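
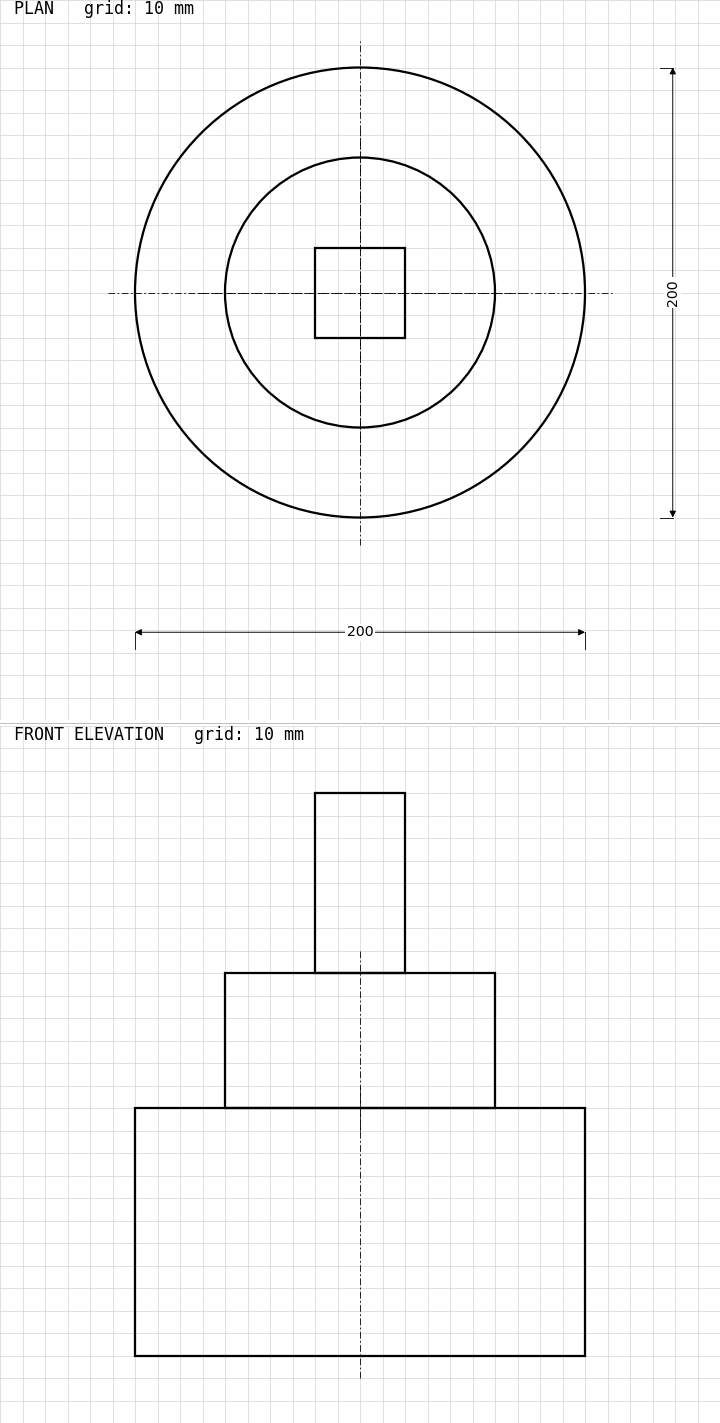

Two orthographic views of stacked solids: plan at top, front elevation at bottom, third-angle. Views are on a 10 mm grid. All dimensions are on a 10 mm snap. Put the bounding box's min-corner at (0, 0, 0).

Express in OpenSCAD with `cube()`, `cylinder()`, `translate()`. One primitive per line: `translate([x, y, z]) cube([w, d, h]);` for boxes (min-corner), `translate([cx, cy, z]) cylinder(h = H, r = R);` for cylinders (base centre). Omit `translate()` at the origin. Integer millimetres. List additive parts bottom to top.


translate([100, 100, 0]) cylinder(h = 110, r = 100);
translate([100, 100, 110]) cylinder(h = 60, r = 60);
translate([80, 80, 170]) cube([40, 40, 80]);


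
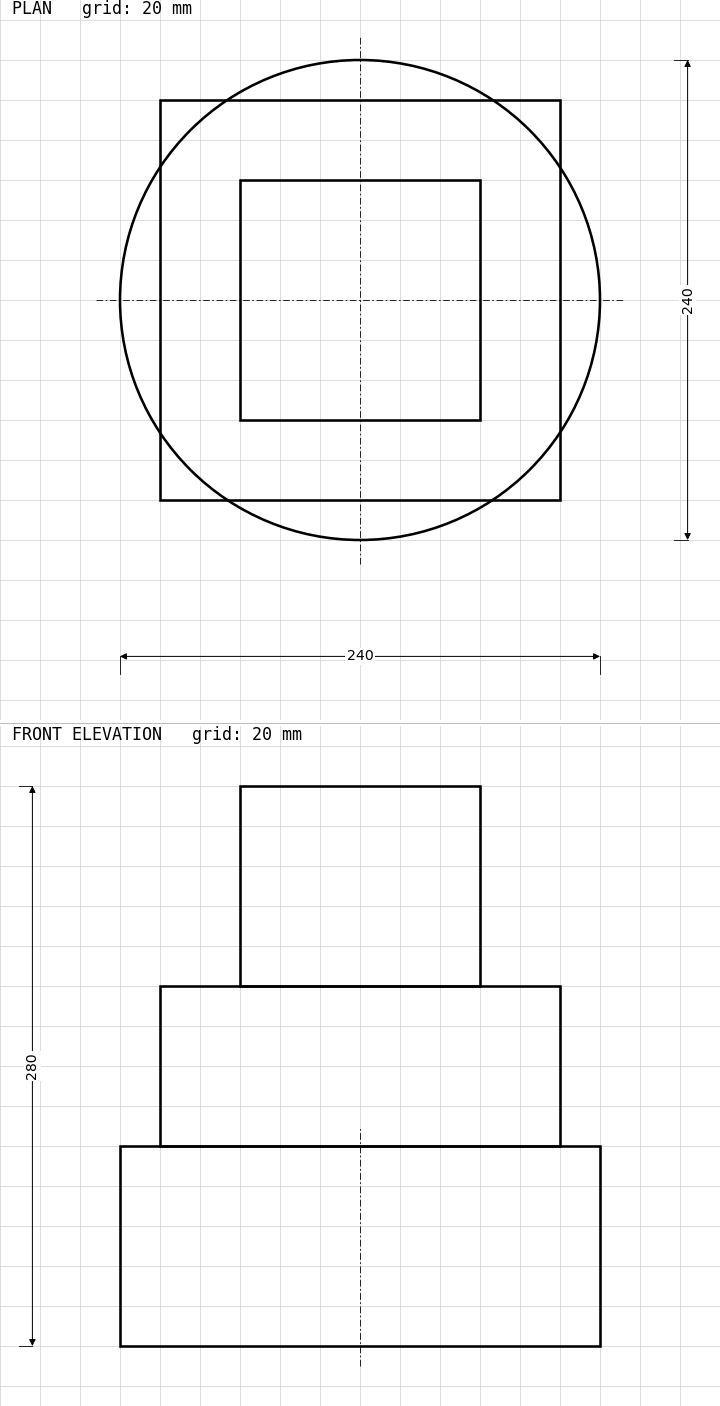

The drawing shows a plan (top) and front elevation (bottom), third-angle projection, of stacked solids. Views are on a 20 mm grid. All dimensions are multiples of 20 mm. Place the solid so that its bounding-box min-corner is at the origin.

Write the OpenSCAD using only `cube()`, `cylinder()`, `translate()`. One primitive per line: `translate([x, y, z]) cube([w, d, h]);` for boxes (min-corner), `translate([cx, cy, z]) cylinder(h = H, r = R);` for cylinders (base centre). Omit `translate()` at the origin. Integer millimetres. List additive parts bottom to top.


translate([120, 120, 0]) cylinder(h = 100, r = 120);
translate([20, 20, 100]) cube([200, 200, 80]);
translate([60, 60, 180]) cube([120, 120, 100]);


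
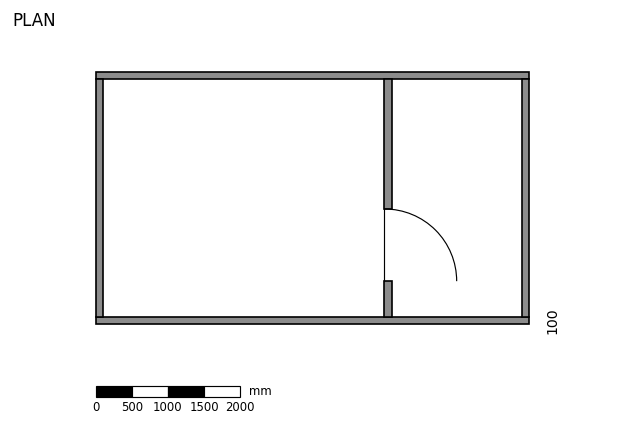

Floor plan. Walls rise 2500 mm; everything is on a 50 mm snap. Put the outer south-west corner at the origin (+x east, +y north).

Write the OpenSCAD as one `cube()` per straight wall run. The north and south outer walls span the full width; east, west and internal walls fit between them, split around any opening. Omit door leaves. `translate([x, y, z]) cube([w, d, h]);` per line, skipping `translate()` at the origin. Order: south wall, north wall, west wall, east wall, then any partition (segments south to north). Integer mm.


cube([6000, 100, 2500]);
translate([0, 3400, 0]) cube([6000, 100, 2500]);
translate([0, 100, 0]) cube([100, 3300, 2500]);
translate([5900, 100, 0]) cube([100, 3300, 2500]);
translate([4000, 100, 0]) cube([100, 500, 2500]);
translate([4000, 1600, 0]) cube([100, 1800, 2500]);


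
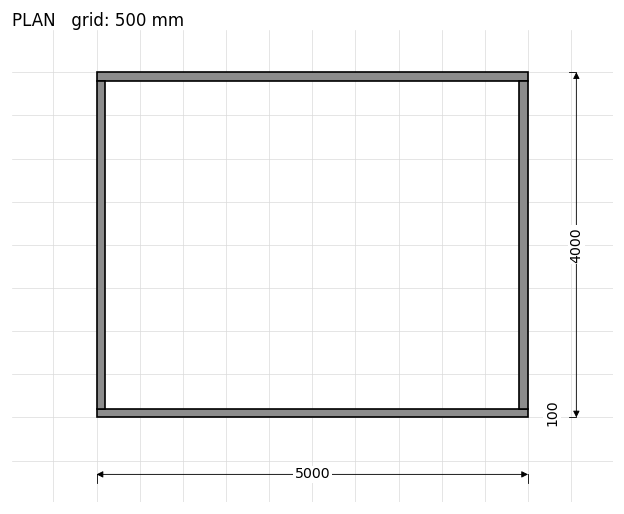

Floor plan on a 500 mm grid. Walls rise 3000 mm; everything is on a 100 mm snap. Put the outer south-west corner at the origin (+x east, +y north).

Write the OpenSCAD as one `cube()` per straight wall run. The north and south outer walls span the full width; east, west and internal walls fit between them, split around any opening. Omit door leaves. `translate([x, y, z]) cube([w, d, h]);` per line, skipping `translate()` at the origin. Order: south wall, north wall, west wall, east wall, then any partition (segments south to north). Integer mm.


cube([5000, 100, 3000]);
translate([0, 3900, 0]) cube([5000, 100, 3000]);
translate([0, 100, 0]) cube([100, 3800, 3000]);
translate([4900, 100, 0]) cube([100, 3800, 3000]);


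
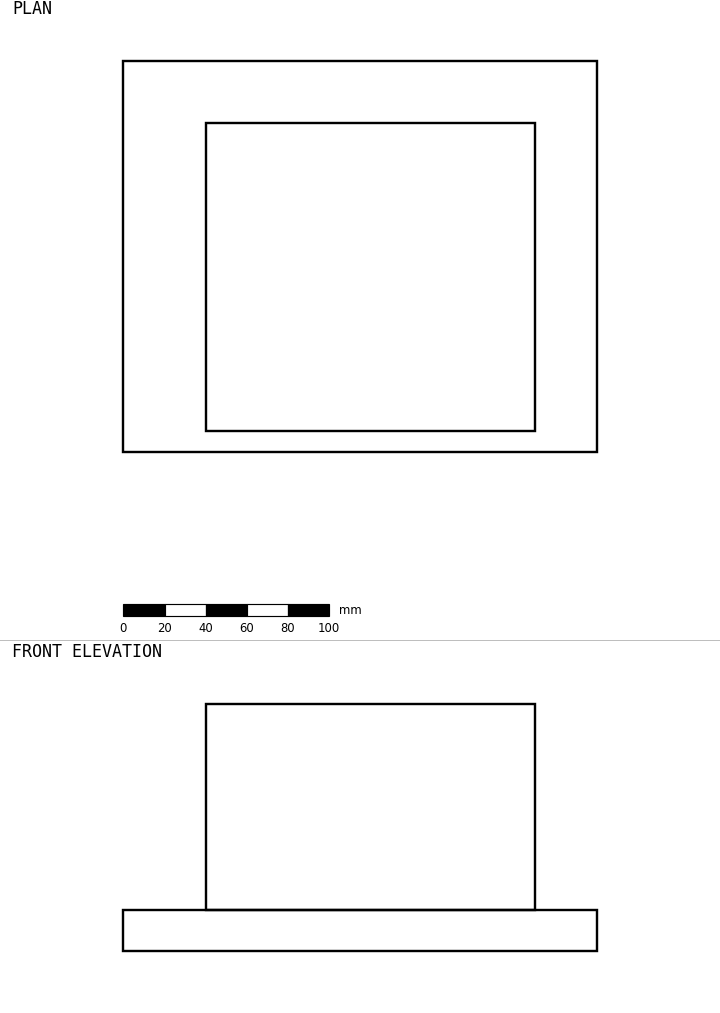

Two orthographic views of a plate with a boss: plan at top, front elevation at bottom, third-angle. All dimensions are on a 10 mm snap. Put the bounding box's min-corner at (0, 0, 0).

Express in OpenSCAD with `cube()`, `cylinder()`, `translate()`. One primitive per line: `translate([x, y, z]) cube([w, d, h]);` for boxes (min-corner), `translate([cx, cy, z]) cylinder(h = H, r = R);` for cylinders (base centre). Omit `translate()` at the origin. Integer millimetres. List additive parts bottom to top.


cube([230, 190, 20]);
translate([40, 10, 20]) cube([160, 150, 100]);


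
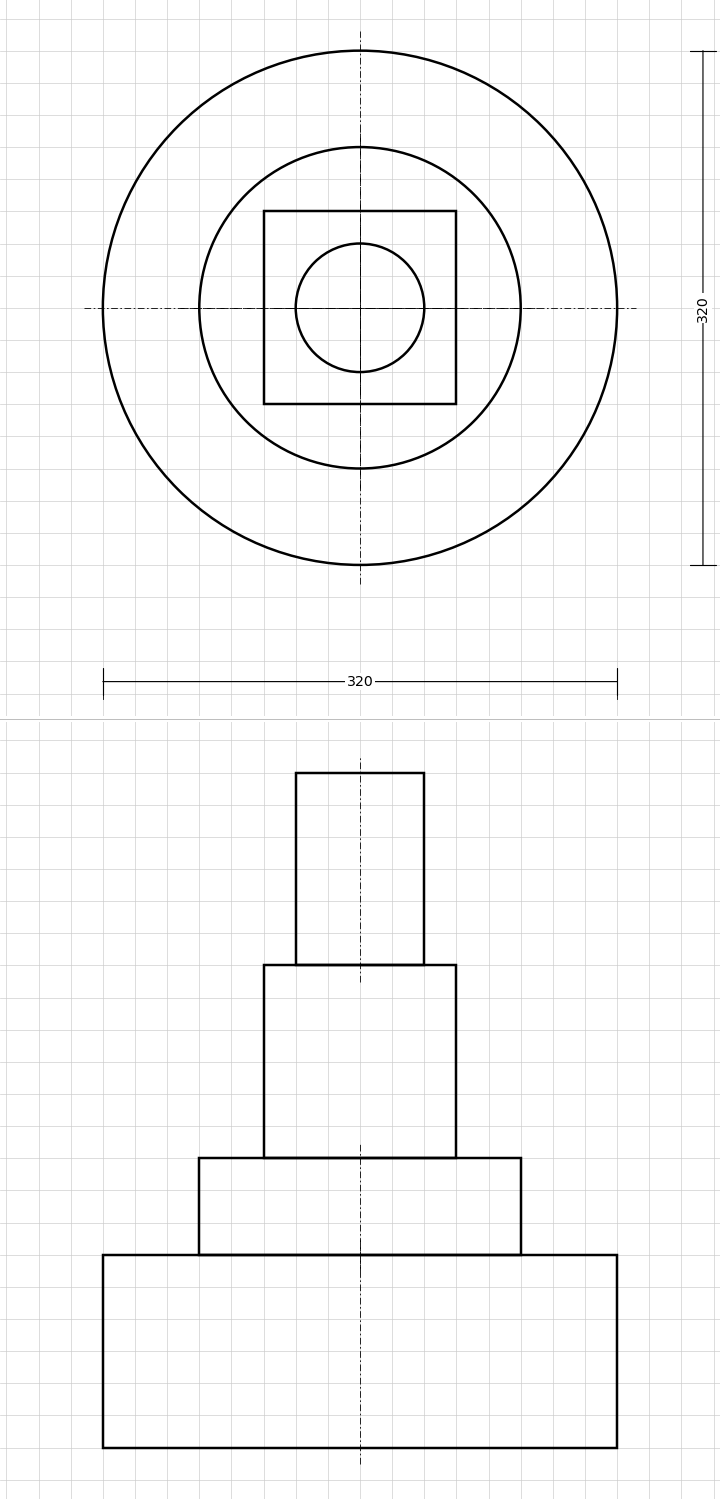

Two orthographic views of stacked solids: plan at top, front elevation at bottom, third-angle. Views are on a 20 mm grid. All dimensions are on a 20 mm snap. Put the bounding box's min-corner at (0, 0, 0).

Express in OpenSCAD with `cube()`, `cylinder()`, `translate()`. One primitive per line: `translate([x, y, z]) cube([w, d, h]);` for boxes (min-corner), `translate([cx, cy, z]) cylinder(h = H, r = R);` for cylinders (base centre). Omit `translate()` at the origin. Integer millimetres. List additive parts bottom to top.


translate([160, 160, 0]) cylinder(h = 120, r = 160);
translate([160, 160, 120]) cylinder(h = 60, r = 100);
translate([100, 100, 180]) cube([120, 120, 120]);
translate([160, 160, 300]) cylinder(h = 120, r = 40);


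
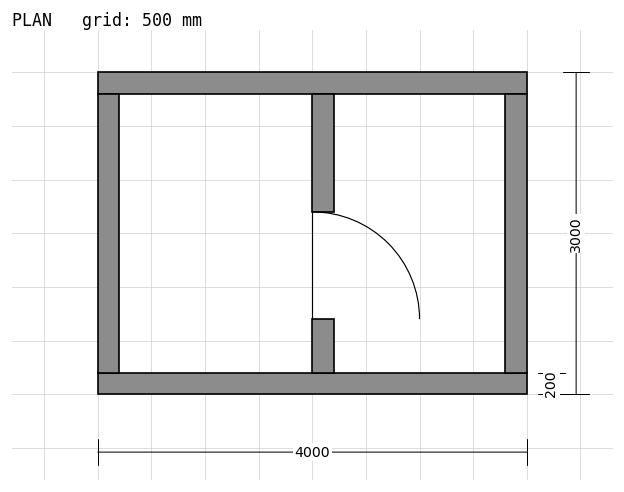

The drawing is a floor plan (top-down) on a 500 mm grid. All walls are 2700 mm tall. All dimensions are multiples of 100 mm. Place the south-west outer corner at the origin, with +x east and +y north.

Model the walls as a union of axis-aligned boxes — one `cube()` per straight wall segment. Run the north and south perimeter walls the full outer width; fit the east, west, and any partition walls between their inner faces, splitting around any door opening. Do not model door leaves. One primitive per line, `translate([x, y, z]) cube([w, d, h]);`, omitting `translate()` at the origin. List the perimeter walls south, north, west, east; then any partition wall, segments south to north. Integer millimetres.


cube([4000, 200, 2700]);
translate([0, 2800, 0]) cube([4000, 200, 2700]);
translate([0, 200, 0]) cube([200, 2600, 2700]);
translate([3800, 200, 0]) cube([200, 2600, 2700]);
translate([2000, 200, 0]) cube([200, 500, 2700]);
translate([2000, 1700, 0]) cube([200, 1100, 2700]);


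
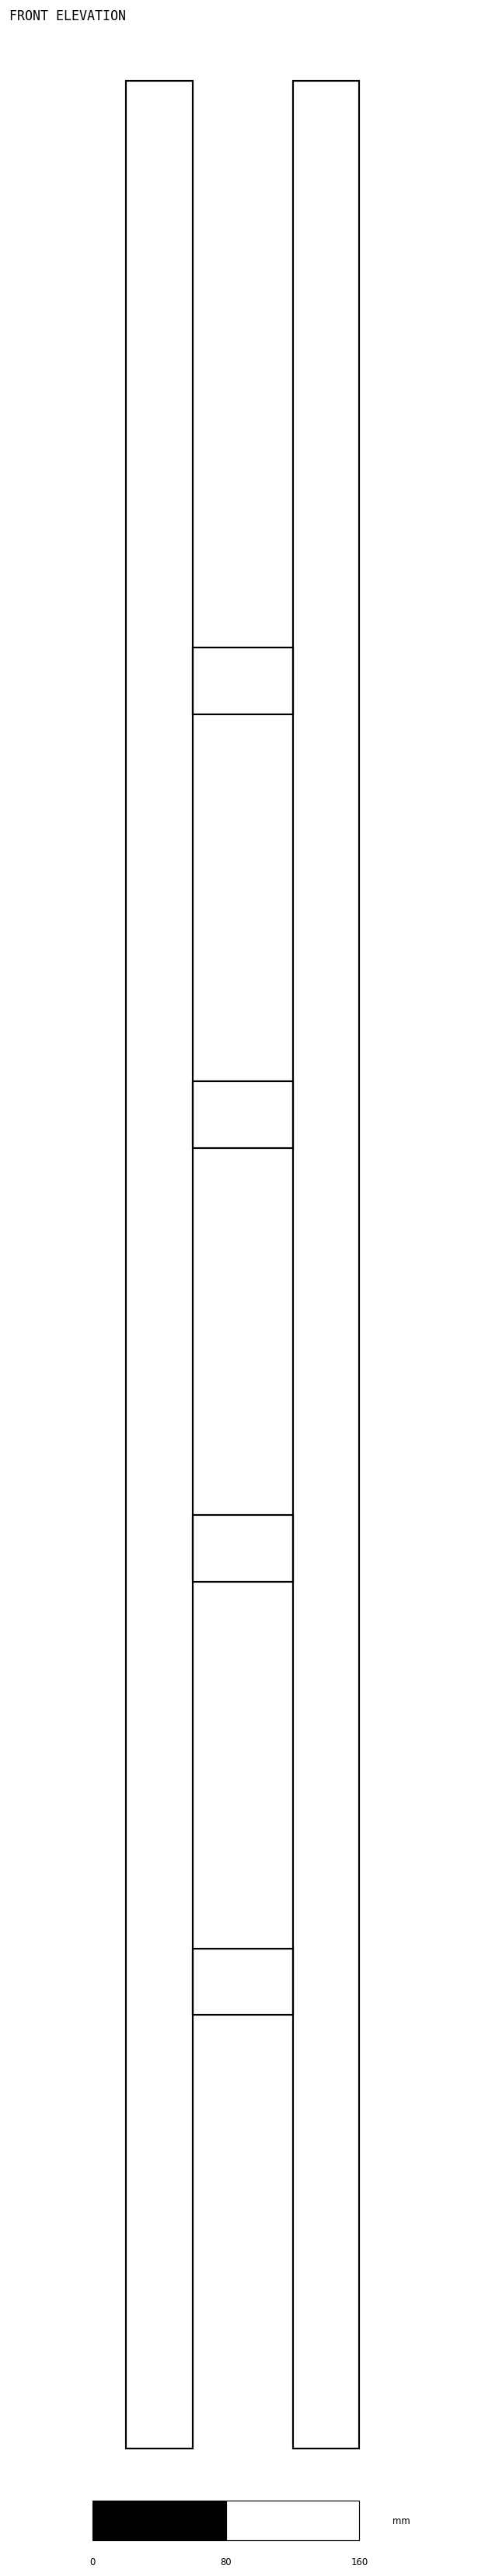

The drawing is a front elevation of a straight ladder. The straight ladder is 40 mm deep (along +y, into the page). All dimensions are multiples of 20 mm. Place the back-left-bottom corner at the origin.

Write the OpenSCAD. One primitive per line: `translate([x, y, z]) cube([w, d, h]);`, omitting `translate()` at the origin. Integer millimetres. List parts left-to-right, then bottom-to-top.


cube([40, 40, 1420]);
translate([40, 0, 260]) cube([60, 40, 40]);
translate([40, 0, 520]) cube([60, 40, 40]);
translate([40, 0, 780]) cube([60, 40, 40]);
translate([40, 0, 1040]) cube([60, 40, 40]);
translate([100, 0, 0]) cube([40, 40, 1420]);


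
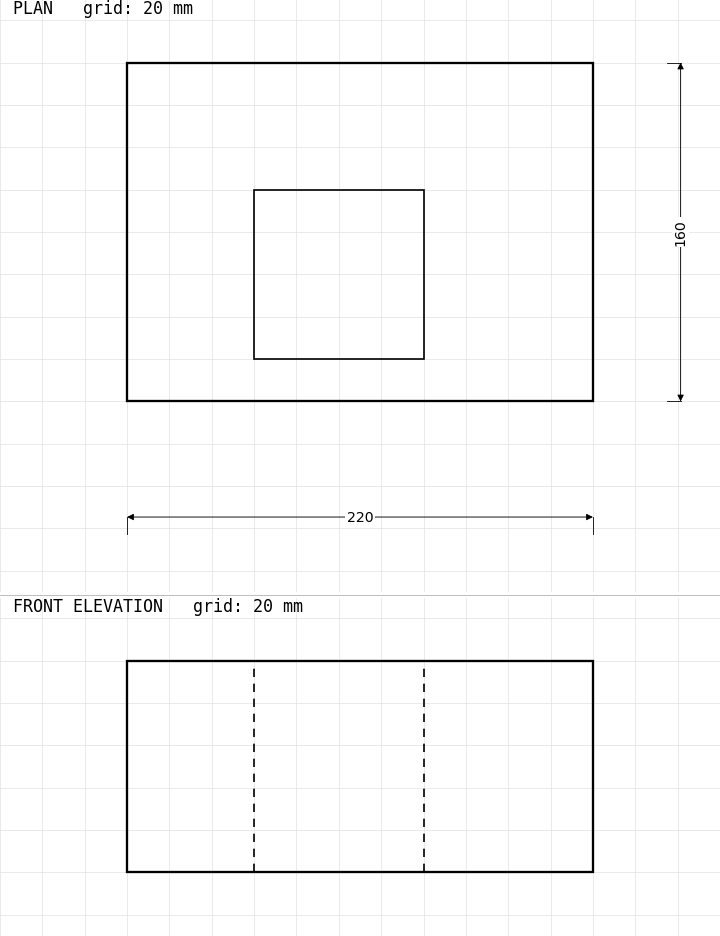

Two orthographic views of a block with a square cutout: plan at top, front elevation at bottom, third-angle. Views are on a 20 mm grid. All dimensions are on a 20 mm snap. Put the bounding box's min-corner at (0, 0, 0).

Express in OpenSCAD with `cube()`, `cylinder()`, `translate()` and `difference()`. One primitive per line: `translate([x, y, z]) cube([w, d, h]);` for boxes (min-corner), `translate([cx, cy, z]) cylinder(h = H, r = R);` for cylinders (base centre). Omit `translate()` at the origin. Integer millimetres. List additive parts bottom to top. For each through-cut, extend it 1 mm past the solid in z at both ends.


difference() {
  cube([220, 160, 100]);
  translate([60, 20, -1]) cube([80, 80, 102]);
}


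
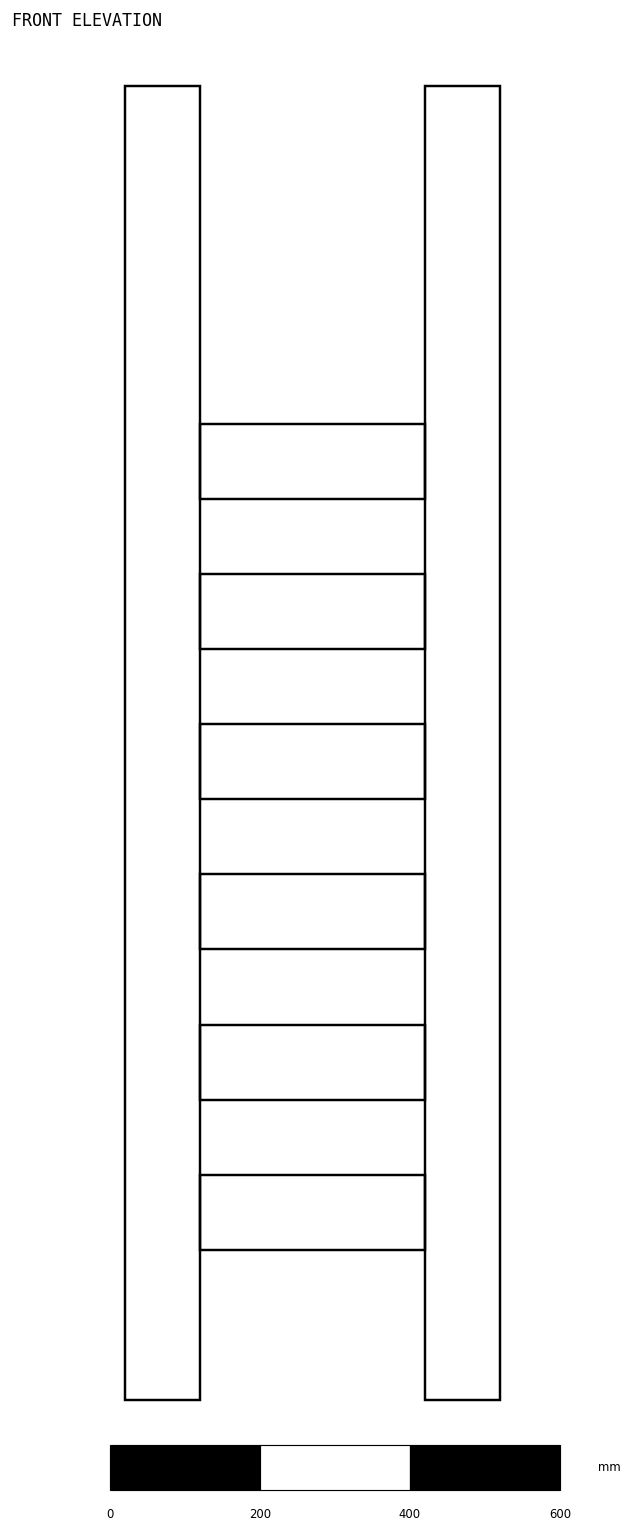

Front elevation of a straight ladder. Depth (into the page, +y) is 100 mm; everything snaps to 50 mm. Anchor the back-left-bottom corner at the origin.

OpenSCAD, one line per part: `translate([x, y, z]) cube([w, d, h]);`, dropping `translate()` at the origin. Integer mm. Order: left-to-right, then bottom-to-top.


cube([100, 100, 1750]);
translate([100, 0, 200]) cube([300, 100, 100]);
translate([100, 0, 400]) cube([300, 100, 100]);
translate([100, 0, 600]) cube([300, 100, 100]);
translate([100, 0, 800]) cube([300, 100, 100]);
translate([100, 0, 1000]) cube([300, 100, 100]);
translate([100, 0, 1200]) cube([300, 100, 100]);
translate([400, 0, 0]) cube([100, 100, 1750]);


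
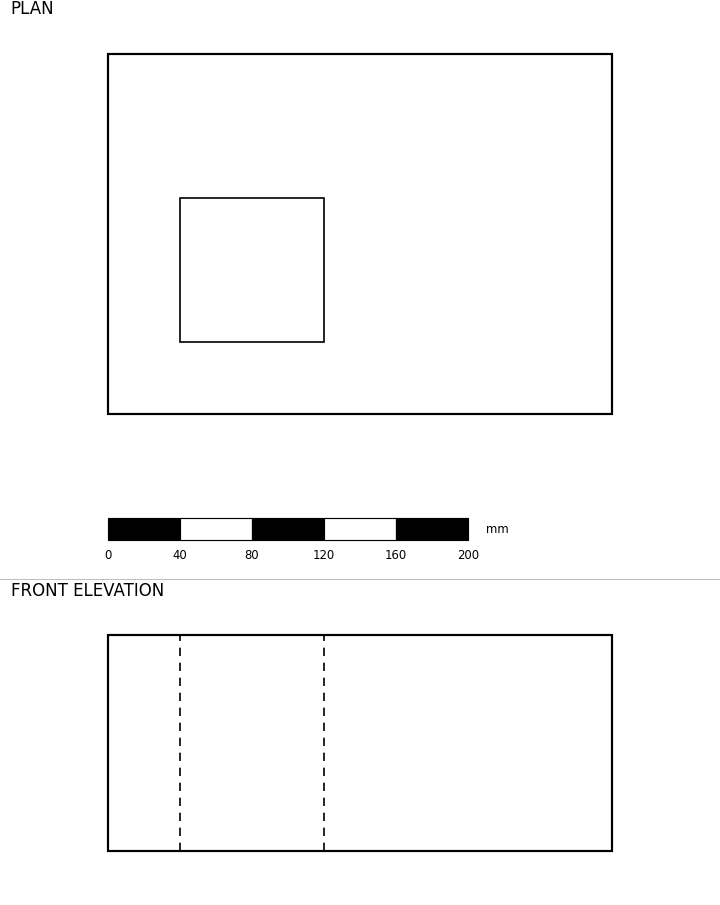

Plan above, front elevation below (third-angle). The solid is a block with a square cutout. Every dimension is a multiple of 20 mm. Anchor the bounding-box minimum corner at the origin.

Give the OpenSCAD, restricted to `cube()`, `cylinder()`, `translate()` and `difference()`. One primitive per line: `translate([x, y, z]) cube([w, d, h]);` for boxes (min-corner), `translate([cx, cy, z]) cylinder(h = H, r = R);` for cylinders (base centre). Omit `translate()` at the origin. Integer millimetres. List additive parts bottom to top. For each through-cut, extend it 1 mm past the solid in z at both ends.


difference() {
  cube([280, 200, 120]);
  translate([40, 40, -1]) cube([80, 80, 122]);
}


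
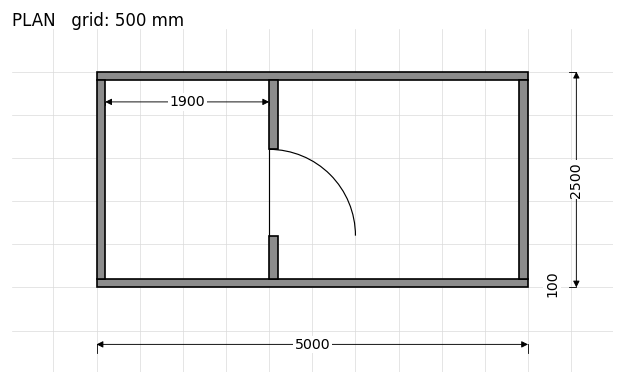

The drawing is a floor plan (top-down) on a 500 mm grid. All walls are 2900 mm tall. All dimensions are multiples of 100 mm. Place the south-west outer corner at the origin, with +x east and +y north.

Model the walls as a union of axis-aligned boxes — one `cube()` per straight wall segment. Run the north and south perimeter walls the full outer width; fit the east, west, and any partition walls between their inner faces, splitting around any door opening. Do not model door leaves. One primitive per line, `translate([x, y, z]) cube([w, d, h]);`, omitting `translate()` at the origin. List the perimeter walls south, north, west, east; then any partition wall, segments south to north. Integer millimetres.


cube([5000, 100, 2900]);
translate([0, 2400, 0]) cube([5000, 100, 2900]);
translate([0, 100, 0]) cube([100, 2300, 2900]);
translate([4900, 100, 0]) cube([100, 2300, 2900]);
translate([2000, 100, 0]) cube([100, 500, 2900]);
translate([2000, 1600, 0]) cube([100, 800, 2900]);


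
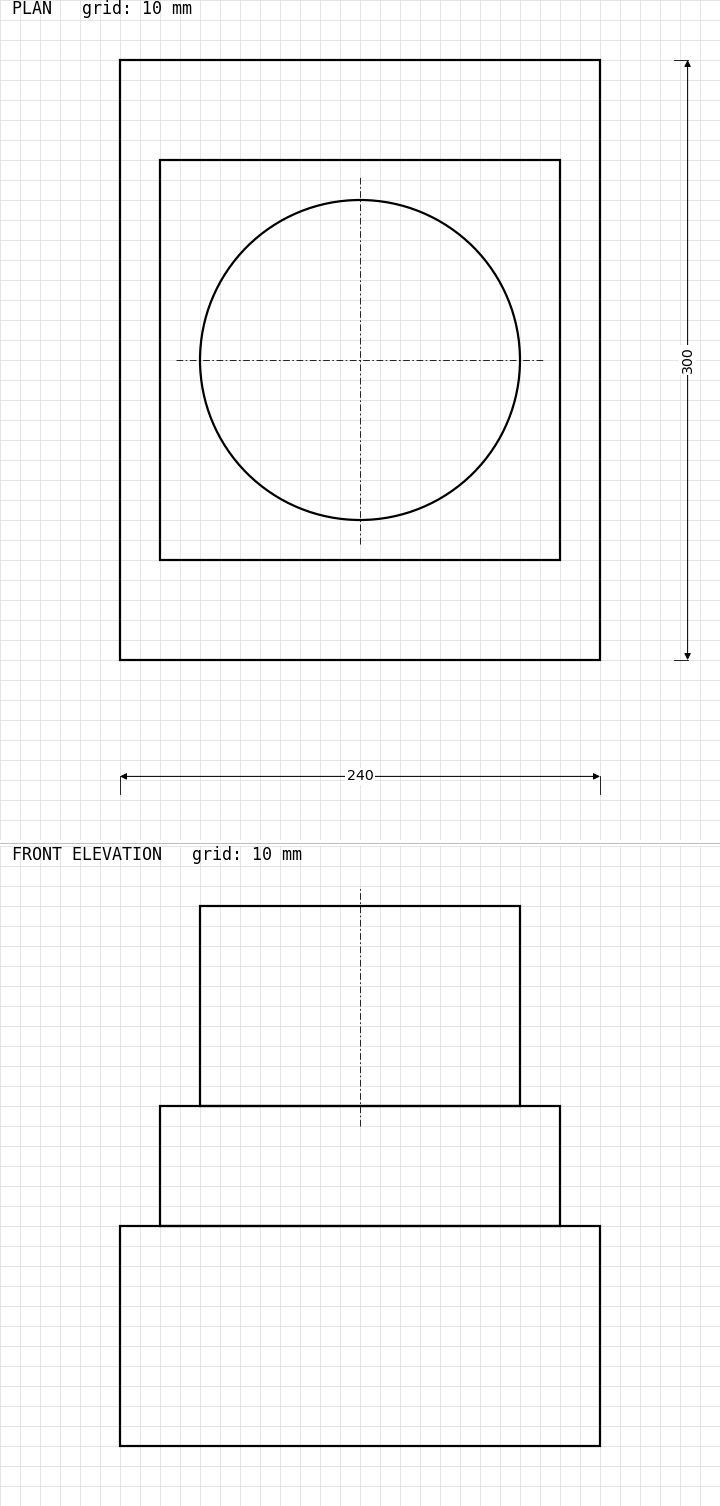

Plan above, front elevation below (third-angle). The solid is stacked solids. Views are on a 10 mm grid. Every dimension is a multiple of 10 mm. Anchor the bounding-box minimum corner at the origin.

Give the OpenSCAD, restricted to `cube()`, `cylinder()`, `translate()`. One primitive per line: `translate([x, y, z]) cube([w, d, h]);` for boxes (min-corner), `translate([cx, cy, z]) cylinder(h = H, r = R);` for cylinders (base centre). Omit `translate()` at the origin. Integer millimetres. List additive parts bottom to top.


cube([240, 300, 110]);
translate([20, 50, 110]) cube([200, 200, 60]);
translate([120, 150, 170]) cylinder(h = 100, r = 80);


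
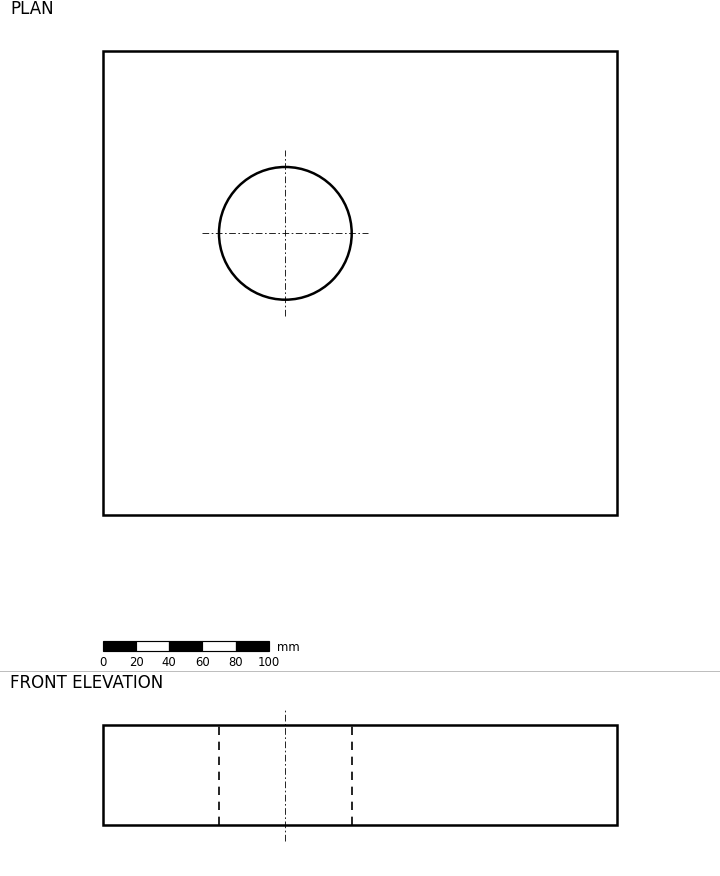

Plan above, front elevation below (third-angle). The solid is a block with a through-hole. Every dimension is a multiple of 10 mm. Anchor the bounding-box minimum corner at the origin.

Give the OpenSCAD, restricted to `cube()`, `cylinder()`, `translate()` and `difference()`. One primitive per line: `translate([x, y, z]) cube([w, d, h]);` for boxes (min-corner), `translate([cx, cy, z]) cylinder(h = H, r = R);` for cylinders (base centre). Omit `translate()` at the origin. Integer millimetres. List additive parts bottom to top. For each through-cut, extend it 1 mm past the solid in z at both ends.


difference() {
  cube([310, 280, 60]);
  translate([110, 170, -1]) cylinder(h = 62, r = 40);
}


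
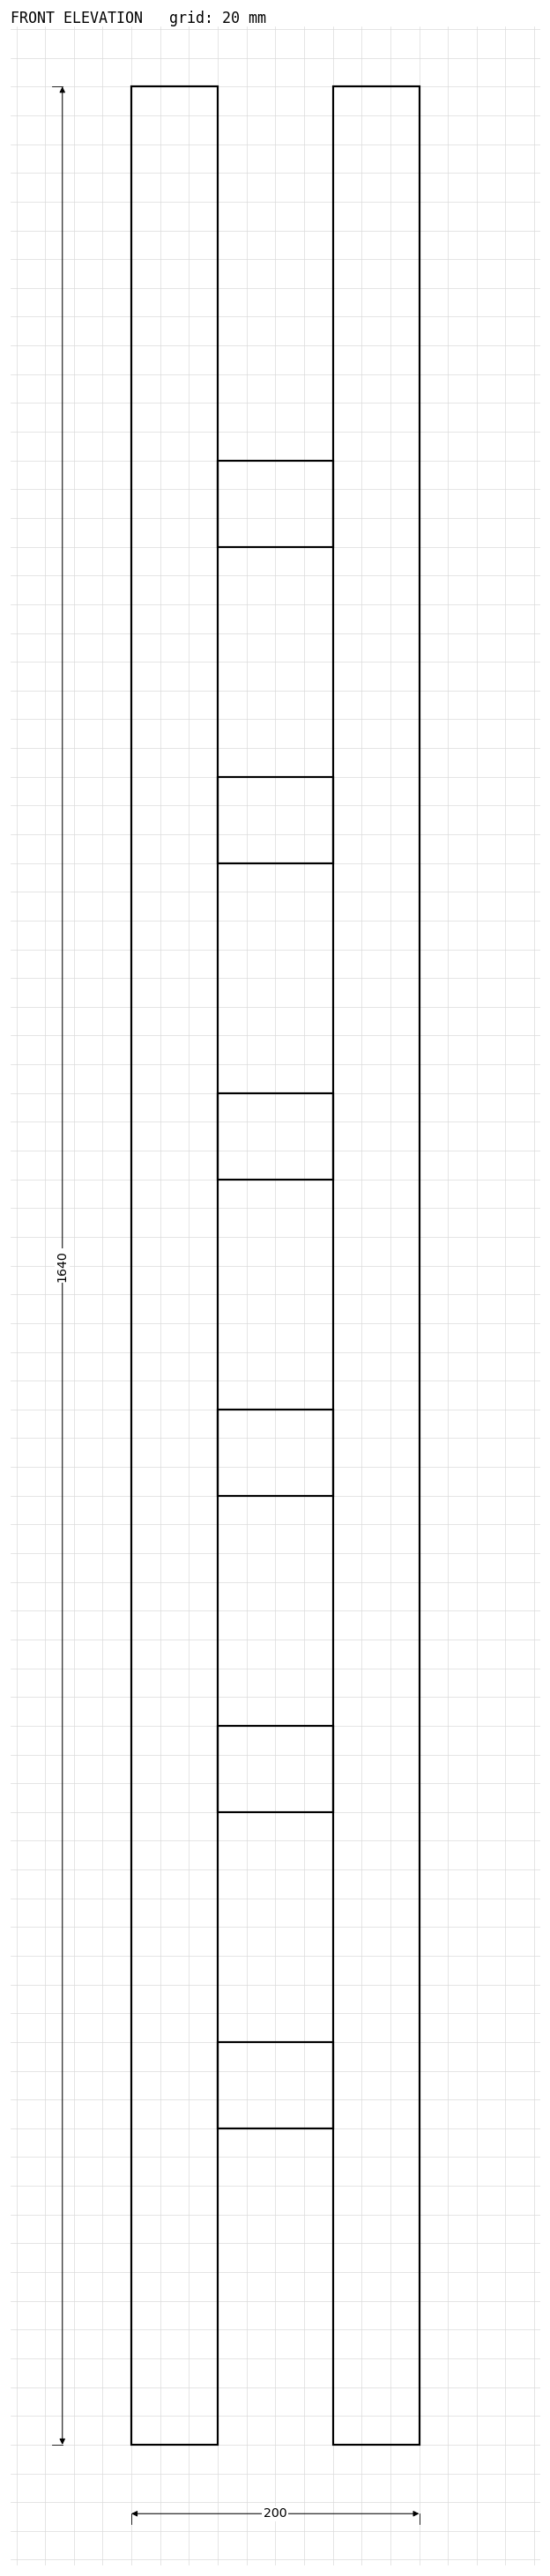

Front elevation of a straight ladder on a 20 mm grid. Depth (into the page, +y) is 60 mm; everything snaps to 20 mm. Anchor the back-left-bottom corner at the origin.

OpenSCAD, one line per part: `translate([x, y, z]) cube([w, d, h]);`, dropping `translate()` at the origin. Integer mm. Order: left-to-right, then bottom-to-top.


cube([60, 60, 1640]);
translate([60, 0, 220]) cube([80, 60, 60]);
translate([60, 0, 440]) cube([80, 60, 60]);
translate([60, 0, 660]) cube([80, 60, 60]);
translate([60, 0, 880]) cube([80, 60, 60]);
translate([60, 0, 1100]) cube([80, 60, 60]);
translate([60, 0, 1320]) cube([80, 60, 60]);
translate([140, 0, 0]) cube([60, 60, 1640]);


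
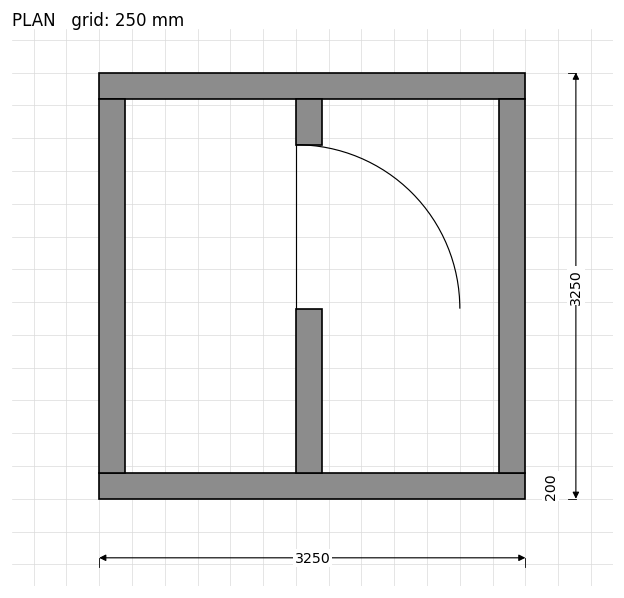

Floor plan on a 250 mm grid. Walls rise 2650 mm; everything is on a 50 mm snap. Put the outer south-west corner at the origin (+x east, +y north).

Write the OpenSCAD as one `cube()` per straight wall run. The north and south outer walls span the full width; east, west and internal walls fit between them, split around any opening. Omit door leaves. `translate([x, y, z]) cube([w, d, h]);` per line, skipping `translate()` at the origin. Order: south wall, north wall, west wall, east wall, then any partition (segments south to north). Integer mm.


cube([3250, 200, 2650]);
translate([0, 3050, 0]) cube([3250, 200, 2650]);
translate([0, 200, 0]) cube([200, 2850, 2650]);
translate([3050, 200, 0]) cube([200, 2850, 2650]);
translate([1500, 200, 0]) cube([200, 1250, 2650]);
translate([1500, 2700, 0]) cube([200, 350, 2650]);


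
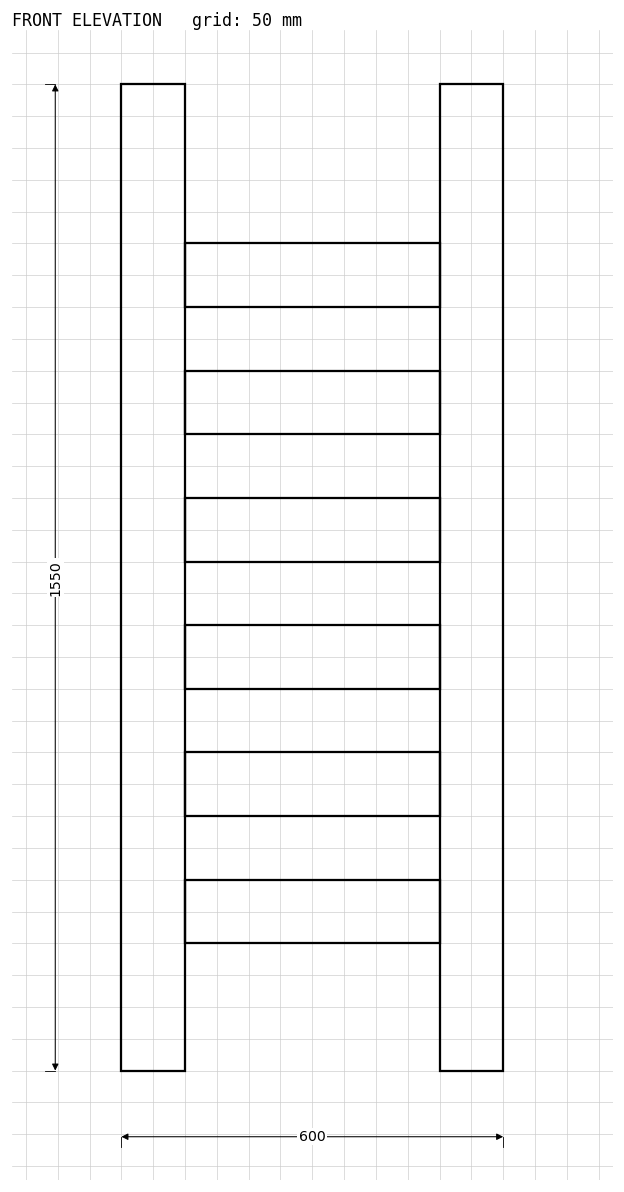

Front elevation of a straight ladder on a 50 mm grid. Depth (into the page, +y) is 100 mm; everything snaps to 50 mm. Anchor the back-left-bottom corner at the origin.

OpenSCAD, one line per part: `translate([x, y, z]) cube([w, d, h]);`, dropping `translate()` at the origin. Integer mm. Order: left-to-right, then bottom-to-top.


cube([100, 100, 1550]);
translate([100, 0, 200]) cube([400, 100, 100]);
translate([100, 0, 400]) cube([400, 100, 100]);
translate([100, 0, 600]) cube([400, 100, 100]);
translate([100, 0, 800]) cube([400, 100, 100]);
translate([100, 0, 1000]) cube([400, 100, 100]);
translate([100, 0, 1200]) cube([400, 100, 100]);
translate([500, 0, 0]) cube([100, 100, 1550]);


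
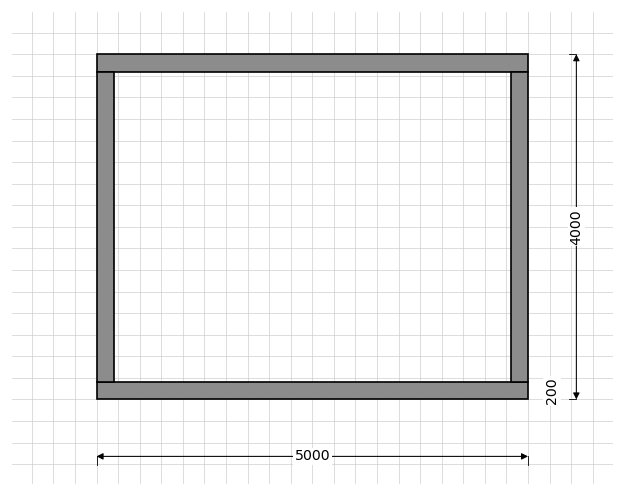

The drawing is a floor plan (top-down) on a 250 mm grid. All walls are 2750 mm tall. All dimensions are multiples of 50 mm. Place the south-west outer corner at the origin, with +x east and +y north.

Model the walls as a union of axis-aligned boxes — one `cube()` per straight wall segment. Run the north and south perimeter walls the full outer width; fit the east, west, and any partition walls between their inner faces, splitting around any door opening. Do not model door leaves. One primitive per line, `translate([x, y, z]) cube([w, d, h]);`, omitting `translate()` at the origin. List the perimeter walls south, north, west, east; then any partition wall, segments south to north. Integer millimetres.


cube([5000, 200, 2750]);
translate([0, 3800, 0]) cube([5000, 200, 2750]);
translate([0, 200, 0]) cube([200, 3600, 2750]);
translate([4800, 200, 0]) cube([200, 3600, 2750]);


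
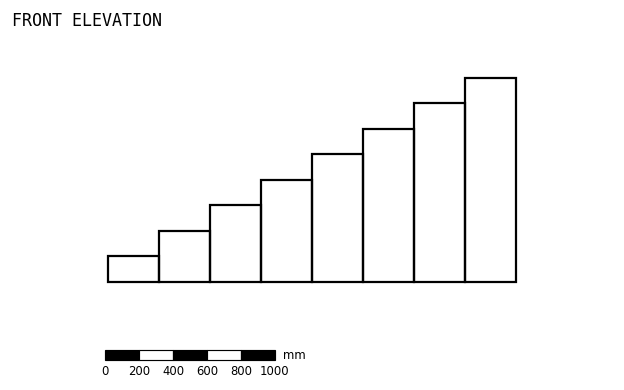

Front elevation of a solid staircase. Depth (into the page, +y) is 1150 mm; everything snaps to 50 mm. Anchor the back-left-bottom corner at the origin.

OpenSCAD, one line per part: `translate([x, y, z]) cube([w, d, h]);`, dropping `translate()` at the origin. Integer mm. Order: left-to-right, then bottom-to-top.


cube([300, 1150, 150]);
translate([300, 0, 0]) cube([300, 1150, 300]);
translate([600, 0, 0]) cube([300, 1150, 450]);
translate([900, 0, 0]) cube([300, 1150, 600]);
translate([1200, 0, 0]) cube([300, 1150, 750]);
translate([1500, 0, 0]) cube([300, 1150, 900]);
translate([1800, 0, 0]) cube([300, 1150, 1050]);
translate([2100, 0, 0]) cube([300, 1150, 1200]);


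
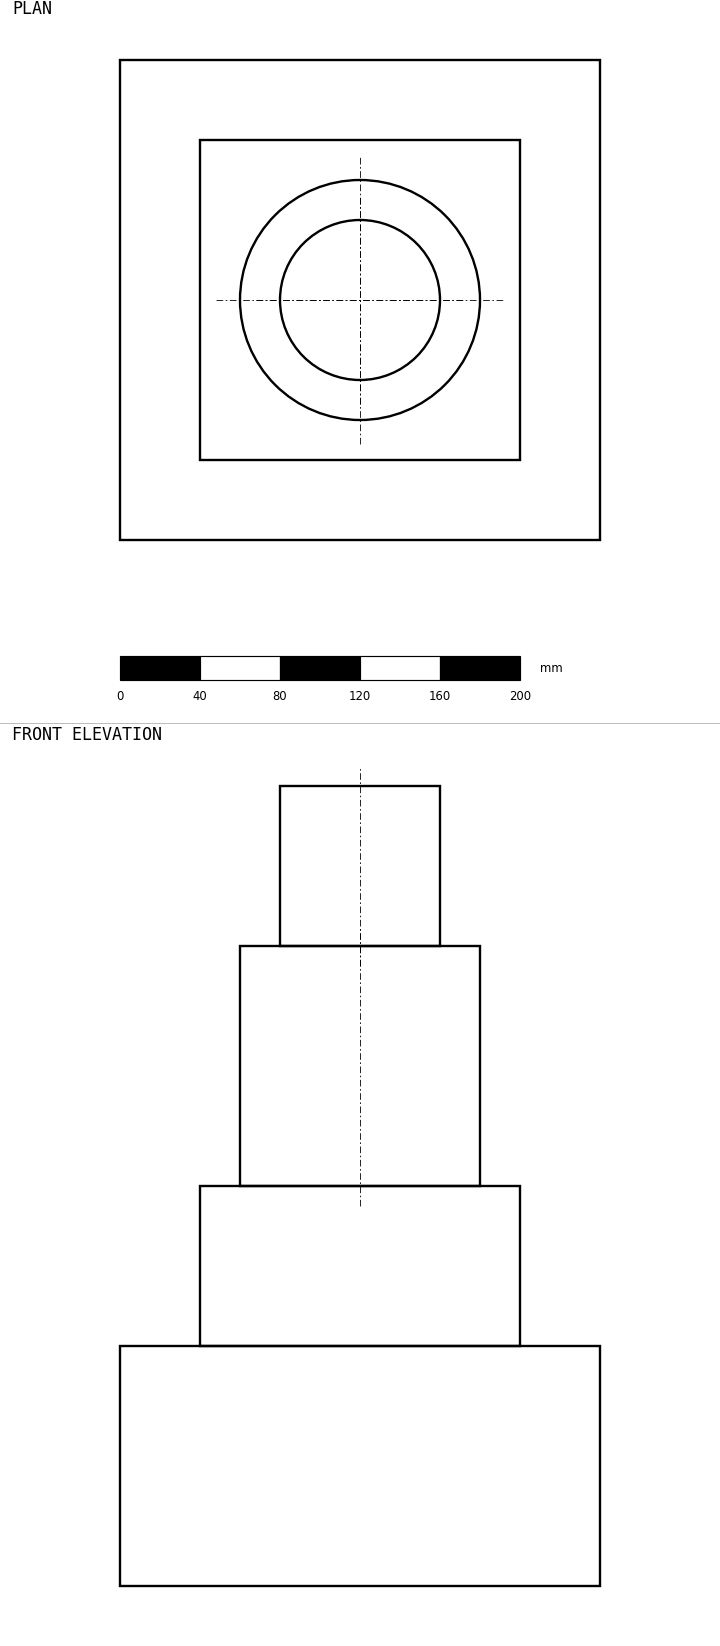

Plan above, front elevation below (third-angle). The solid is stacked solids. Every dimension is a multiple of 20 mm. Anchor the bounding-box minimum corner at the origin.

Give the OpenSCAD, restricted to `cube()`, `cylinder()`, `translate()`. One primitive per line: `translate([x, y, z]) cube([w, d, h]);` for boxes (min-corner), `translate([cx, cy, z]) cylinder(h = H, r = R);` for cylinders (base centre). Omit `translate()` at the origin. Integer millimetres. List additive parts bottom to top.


cube([240, 240, 120]);
translate([40, 40, 120]) cube([160, 160, 80]);
translate([120, 120, 200]) cylinder(h = 120, r = 60);
translate([120, 120, 320]) cylinder(h = 80, r = 40);


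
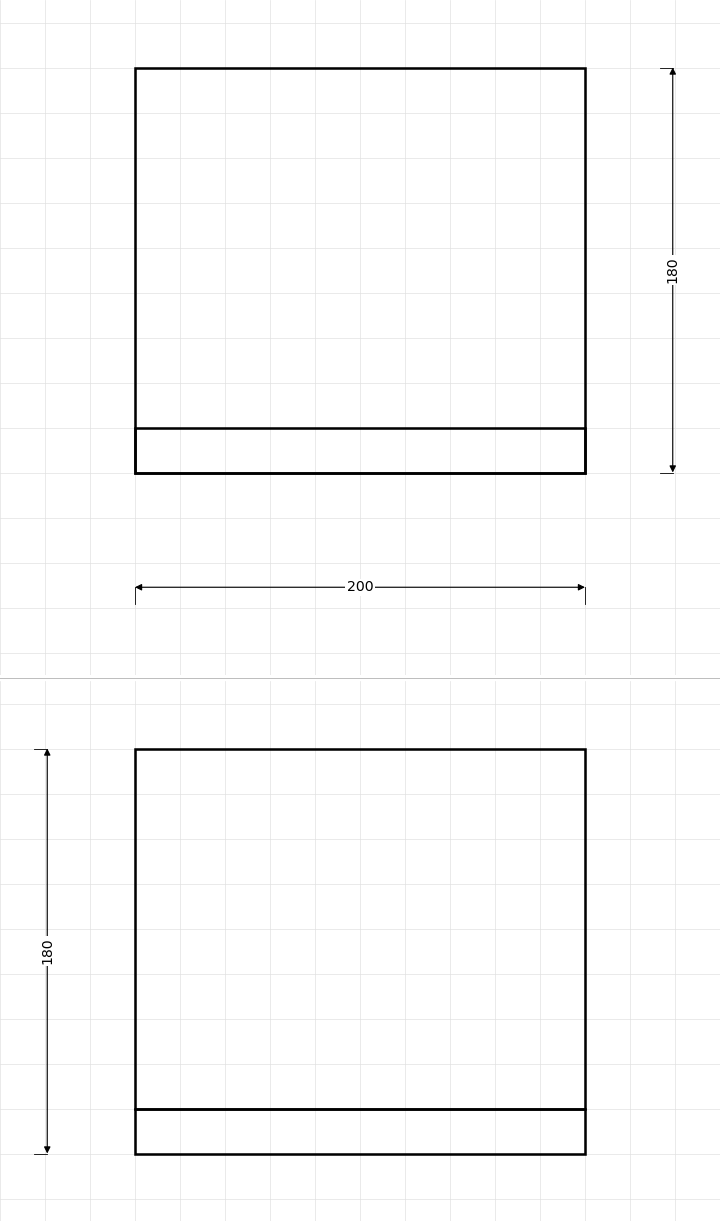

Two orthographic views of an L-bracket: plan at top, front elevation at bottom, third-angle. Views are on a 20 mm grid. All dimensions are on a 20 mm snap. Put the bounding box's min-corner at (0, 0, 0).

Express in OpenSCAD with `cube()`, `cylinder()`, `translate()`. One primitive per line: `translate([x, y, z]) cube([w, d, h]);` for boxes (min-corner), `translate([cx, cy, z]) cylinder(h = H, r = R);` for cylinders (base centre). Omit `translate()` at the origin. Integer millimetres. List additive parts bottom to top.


cube([200, 180, 20]);
translate([0, 0, 20]) cube([200, 20, 160]);


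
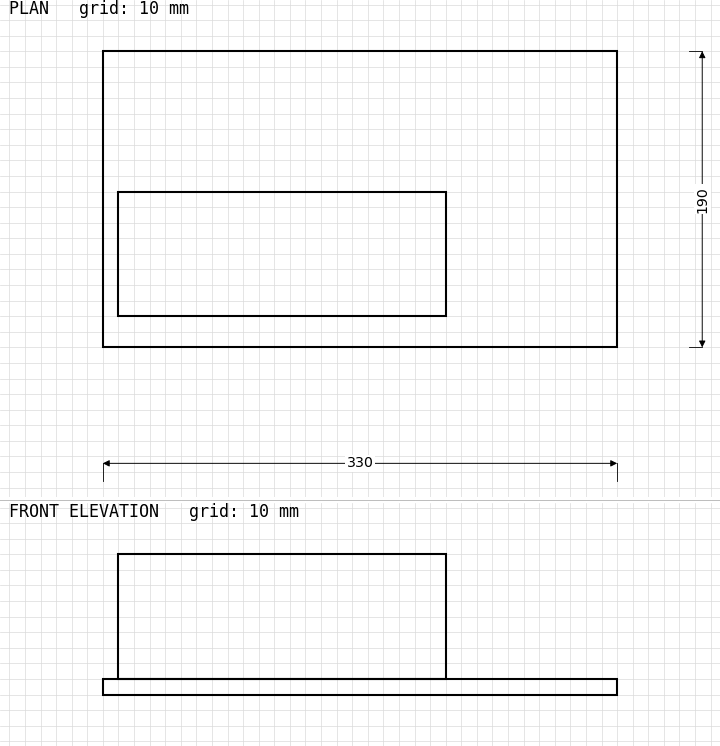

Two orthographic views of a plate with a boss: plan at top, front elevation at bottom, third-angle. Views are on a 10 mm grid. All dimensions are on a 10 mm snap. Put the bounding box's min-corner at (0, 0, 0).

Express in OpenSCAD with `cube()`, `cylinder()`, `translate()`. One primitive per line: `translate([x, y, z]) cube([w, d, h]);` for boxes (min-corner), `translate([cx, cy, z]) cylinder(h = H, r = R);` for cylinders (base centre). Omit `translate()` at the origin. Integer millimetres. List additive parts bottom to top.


cube([330, 190, 10]);
translate([10, 20, 10]) cube([210, 80, 80]);


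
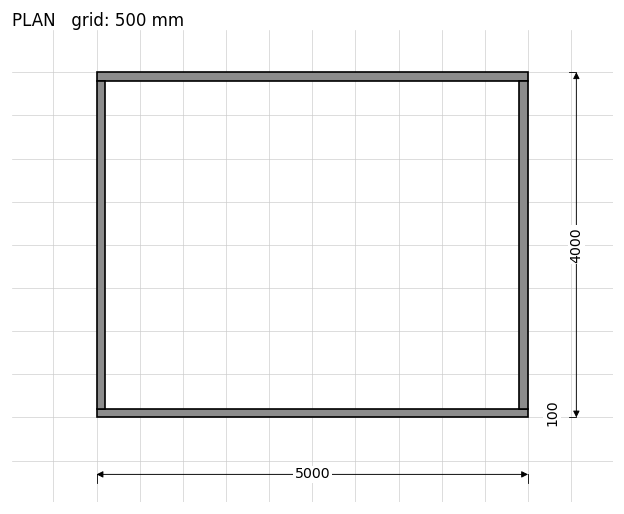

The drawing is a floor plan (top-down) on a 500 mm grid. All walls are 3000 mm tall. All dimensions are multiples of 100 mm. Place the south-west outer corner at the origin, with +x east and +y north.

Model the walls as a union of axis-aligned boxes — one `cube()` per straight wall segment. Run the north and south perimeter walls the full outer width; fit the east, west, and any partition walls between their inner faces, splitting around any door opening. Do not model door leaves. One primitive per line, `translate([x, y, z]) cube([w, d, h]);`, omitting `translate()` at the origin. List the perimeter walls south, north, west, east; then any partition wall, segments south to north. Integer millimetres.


cube([5000, 100, 3000]);
translate([0, 3900, 0]) cube([5000, 100, 3000]);
translate([0, 100, 0]) cube([100, 3800, 3000]);
translate([4900, 100, 0]) cube([100, 3800, 3000]);


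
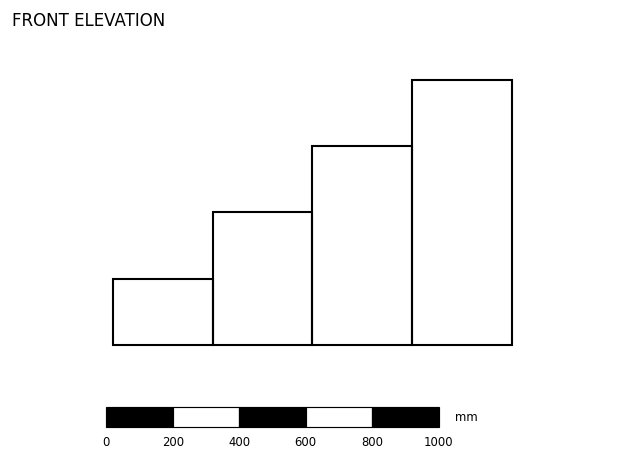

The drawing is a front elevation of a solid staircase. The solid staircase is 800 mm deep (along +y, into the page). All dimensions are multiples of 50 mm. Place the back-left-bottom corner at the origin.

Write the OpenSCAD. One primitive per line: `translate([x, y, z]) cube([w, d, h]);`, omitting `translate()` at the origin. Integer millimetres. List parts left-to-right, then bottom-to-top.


cube([300, 800, 200]);
translate([300, 0, 0]) cube([300, 800, 400]);
translate([600, 0, 0]) cube([300, 800, 600]);
translate([900, 0, 0]) cube([300, 800, 800]);


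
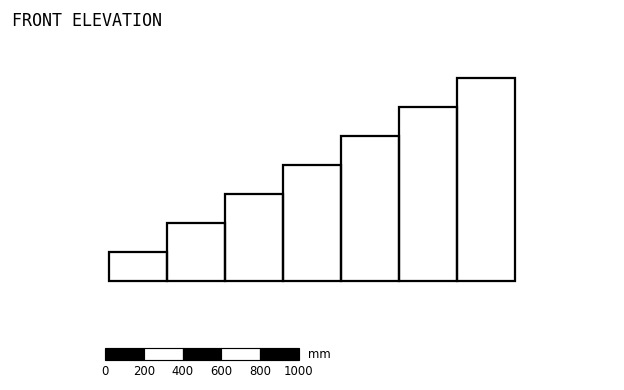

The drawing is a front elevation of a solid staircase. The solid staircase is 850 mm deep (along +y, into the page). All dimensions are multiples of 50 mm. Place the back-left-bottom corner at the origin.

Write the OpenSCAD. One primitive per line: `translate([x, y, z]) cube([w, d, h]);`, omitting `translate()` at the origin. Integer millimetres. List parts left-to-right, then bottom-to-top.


cube([300, 850, 150]);
translate([300, 0, 0]) cube([300, 850, 300]);
translate([600, 0, 0]) cube([300, 850, 450]);
translate([900, 0, 0]) cube([300, 850, 600]);
translate([1200, 0, 0]) cube([300, 850, 750]);
translate([1500, 0, 0]) cube([300, 850, 900]);
translate([1800, 0, 0]) cube([300, 850, 1050]);


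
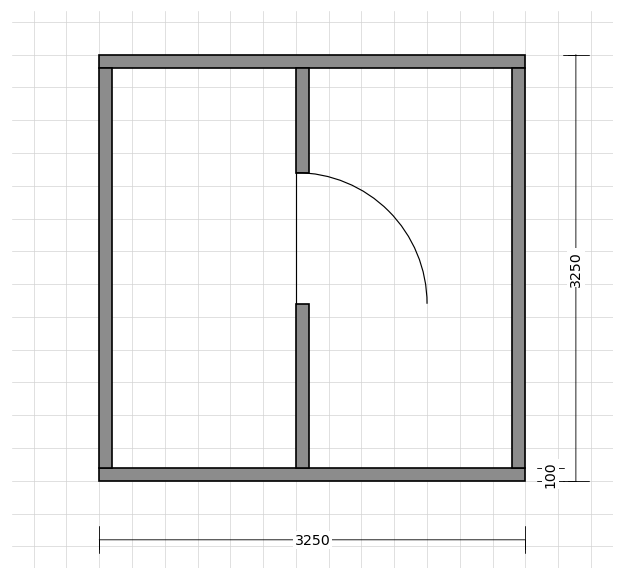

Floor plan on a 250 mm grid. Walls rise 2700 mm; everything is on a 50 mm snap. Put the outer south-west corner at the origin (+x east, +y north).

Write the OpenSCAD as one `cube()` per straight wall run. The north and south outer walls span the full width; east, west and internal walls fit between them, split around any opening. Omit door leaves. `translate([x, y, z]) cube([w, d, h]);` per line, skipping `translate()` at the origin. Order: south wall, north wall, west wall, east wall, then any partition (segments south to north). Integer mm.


cube([3250, 100, 2700]);
translate([0, 3150, 0]) cube([3250, 100, 2700]);
translate([0, 100, 0]) cube([100, 3050, 2700]);
translate([3150, 100, 0]) cube([100, 3050, 2700]);
translate([1500, 100, 0]) cube([100, 1250, 2700]);
translate([1500, 2350, 0]) cube([100, 800, 2700]);


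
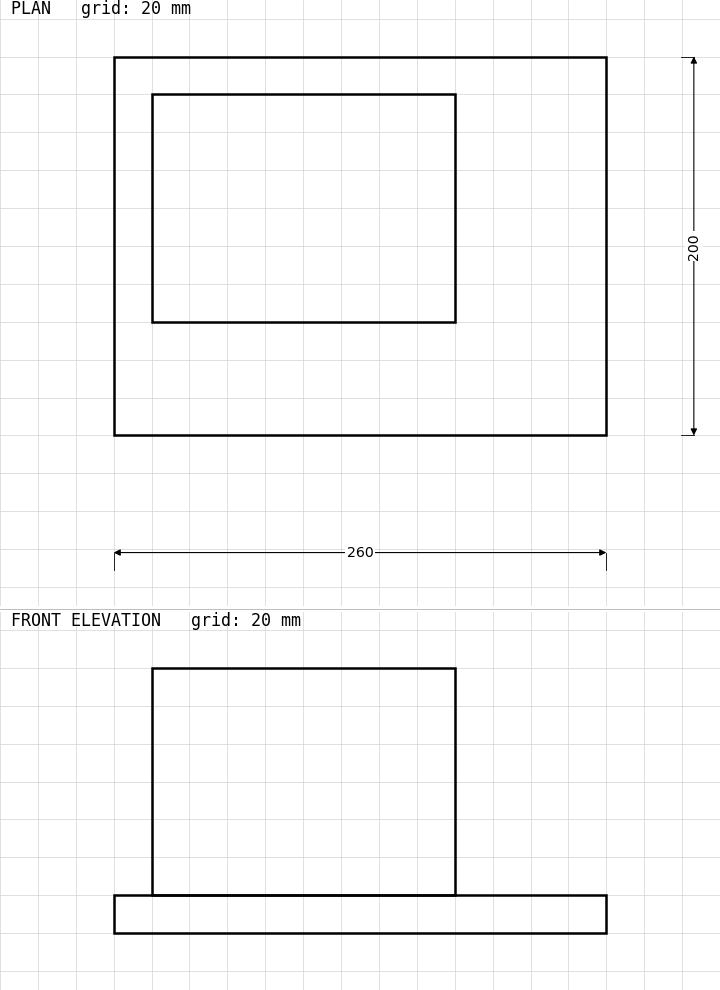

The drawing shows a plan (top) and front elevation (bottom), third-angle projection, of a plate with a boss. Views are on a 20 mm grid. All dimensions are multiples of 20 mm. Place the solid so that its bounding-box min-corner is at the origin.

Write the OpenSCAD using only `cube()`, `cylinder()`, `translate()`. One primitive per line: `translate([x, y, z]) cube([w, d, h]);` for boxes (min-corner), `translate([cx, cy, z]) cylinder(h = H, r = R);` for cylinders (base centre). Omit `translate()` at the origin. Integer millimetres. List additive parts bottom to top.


cube([260, 200, 20]);
translate([20, 60, 20]) cube([160, 120, 120]);


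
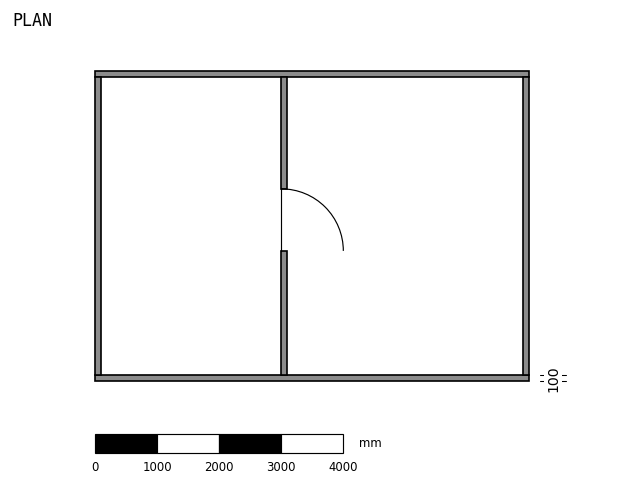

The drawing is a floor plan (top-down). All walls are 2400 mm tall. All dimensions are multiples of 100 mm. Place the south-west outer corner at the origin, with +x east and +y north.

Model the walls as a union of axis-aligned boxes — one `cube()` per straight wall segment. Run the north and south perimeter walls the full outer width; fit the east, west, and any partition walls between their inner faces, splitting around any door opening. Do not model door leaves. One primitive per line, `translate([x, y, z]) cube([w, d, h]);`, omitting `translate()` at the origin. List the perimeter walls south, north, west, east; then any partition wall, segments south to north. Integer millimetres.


cube([7000, 100, 2400]);
translate([0, 4900, 0]) cube([7000, 100, 2400]);
translate([0, 100, 0]) cube([100, 4800, 2400]);
translate([6900, 100, 0]) cube([100, 4800, 2400]);
translate([3000, 100, 0]) cube([100, 2000, 2400]);
translate([3000, 3100, 0]) cube([100, 1800, 2400]);


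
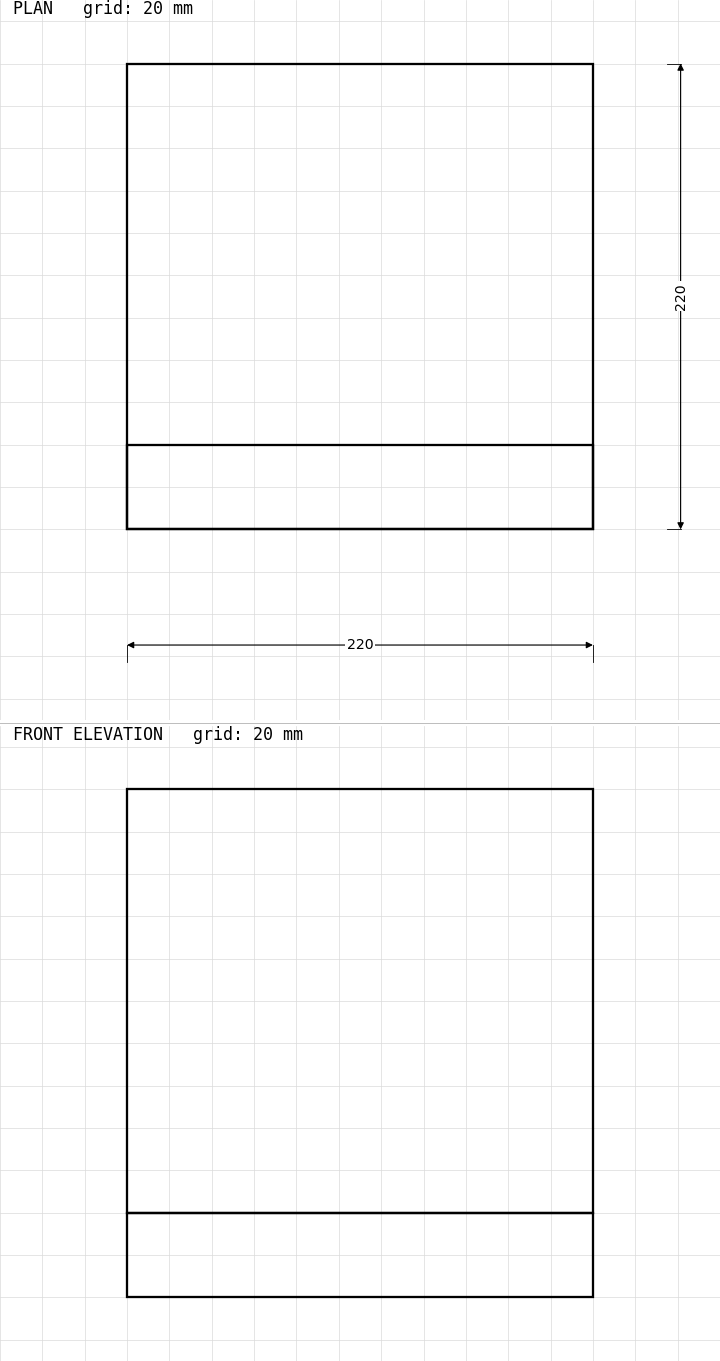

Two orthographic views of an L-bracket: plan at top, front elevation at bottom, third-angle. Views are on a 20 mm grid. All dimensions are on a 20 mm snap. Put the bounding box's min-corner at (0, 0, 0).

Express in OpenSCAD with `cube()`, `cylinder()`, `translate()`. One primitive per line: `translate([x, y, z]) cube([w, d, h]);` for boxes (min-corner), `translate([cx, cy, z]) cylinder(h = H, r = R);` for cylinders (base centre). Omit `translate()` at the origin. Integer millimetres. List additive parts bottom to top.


cube([220, 220, 40]);
translate([0, 0, 40]) cube([220, 40, 200]);


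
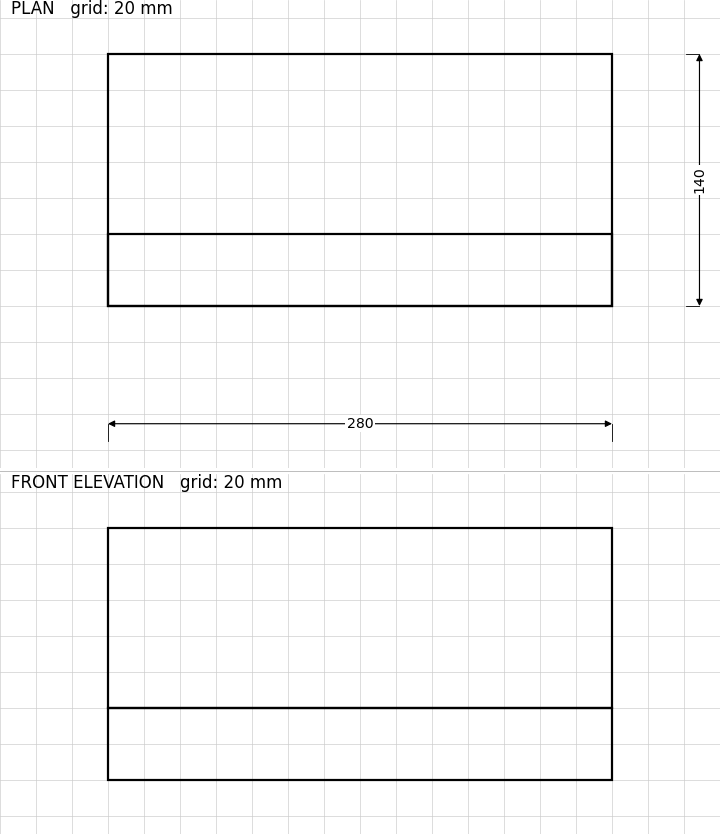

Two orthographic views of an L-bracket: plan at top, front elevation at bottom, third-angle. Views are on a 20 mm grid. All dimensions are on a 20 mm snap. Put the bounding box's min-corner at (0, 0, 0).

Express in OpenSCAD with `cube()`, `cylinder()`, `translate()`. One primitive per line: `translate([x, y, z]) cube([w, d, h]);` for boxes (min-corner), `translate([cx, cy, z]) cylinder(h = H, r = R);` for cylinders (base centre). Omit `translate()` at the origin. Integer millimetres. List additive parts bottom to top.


cube([280, 140, 40]);
translate([0, 0, 40]) cube([280, 40, 100]);


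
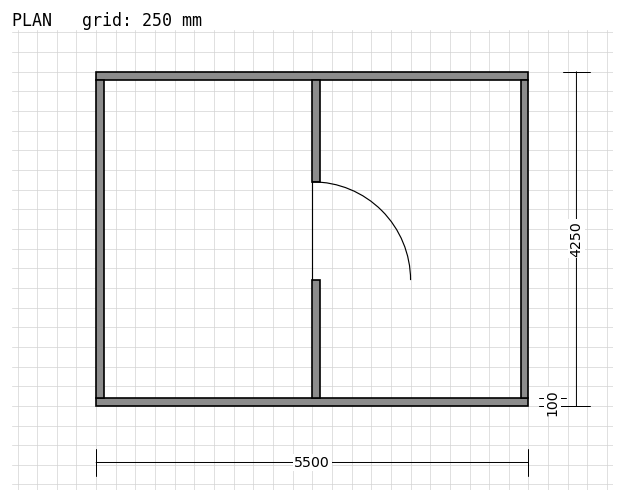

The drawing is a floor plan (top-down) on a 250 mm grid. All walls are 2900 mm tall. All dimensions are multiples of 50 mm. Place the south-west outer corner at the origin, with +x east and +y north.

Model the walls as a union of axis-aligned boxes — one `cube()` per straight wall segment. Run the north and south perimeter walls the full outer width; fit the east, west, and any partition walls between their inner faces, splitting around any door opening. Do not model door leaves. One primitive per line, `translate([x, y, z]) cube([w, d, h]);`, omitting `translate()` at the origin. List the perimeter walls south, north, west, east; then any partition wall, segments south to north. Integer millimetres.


cube([5500, 100, 2900]);
translate([0, 4150, 0]) cube([5500, 100, 2900]);
translate([0, 100, 0]) cube([100, 4050, 2900]);
translate([5400, 100, 0]) cube([100, 4050, 2900]);
translate([2750, 100, 0]) cube([100, 1500, 2900]);
translate([2750, 2850, 0]) cube([100, 1300, 2900]);


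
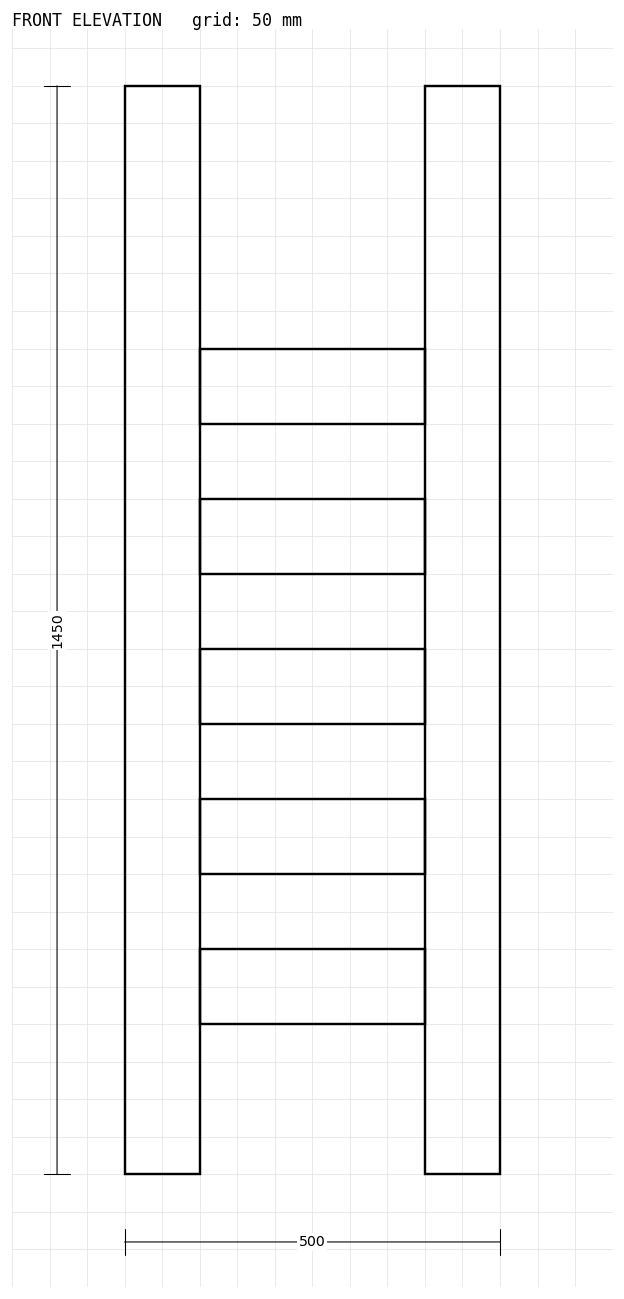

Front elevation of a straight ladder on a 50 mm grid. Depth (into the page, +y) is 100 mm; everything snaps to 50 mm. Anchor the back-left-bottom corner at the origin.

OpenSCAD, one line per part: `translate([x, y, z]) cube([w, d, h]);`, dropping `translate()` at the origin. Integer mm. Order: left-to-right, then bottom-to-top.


cube([100, 100, 1450]);
translate([100, 0, 200]) cube([300, 100, 100]);
translate([100, 0, 400]) cube([300, 100, 100]);
translate([100, 0, 600]) cube([300, 100, 100]);
translate([100, 0, 800]) cube([300, 100, 100]);
translate([100, 0, 1000]) cube([300, 100, 100]);
translate([400, 0, 0]) cube([100, 100, 1450]);


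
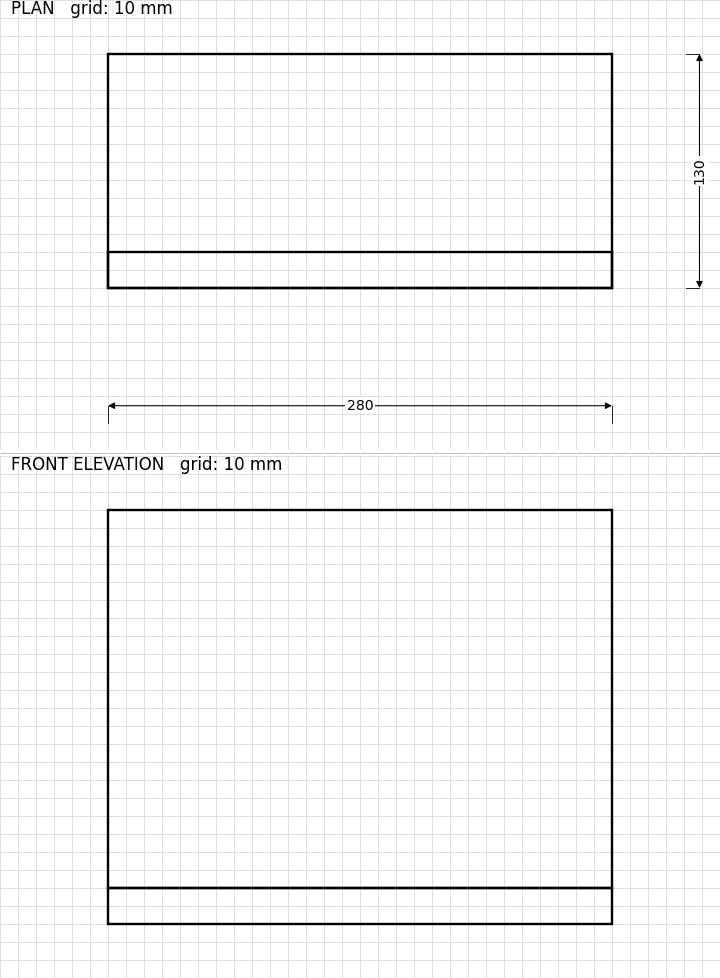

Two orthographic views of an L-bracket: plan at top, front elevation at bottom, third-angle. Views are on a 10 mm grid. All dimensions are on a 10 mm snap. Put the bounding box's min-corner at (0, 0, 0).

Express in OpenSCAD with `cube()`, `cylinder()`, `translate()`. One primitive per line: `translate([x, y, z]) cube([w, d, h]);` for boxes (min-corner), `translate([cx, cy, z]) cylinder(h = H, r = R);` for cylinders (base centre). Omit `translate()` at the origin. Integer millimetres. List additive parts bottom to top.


cube([280, 130, 20]);
translate([0, 0, 20]) cube([280, 20, 210]);


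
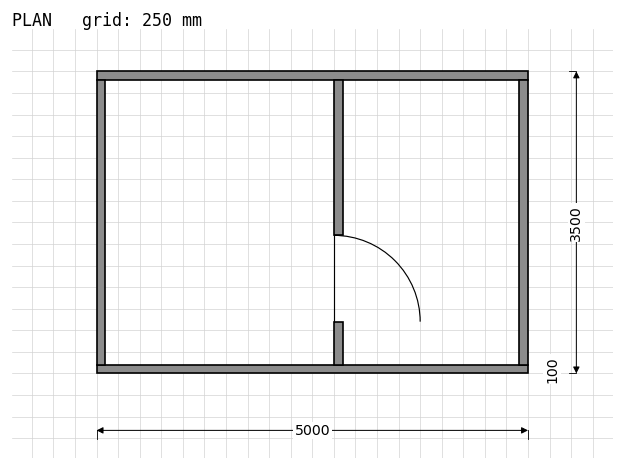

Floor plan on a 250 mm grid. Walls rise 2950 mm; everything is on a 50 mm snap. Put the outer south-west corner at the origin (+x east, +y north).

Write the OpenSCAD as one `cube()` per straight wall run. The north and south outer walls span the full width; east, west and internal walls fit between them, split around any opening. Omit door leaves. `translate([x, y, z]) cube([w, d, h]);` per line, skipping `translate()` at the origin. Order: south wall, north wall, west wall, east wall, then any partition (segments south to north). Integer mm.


cube([5000, 100, 2950]);
translate([0, 3400, 0]) cube([5000, 100, 2950]);
translate([0, 100, 0]) cube([100, 3300, 2950]);
translate([4900, 100, 0]) cube([100, 3300, 2950]);
translate([2750, 100, 0]) cube([100, 500, 2950]);
translate([2750, 1600, 0]) cube([100, 1800, 2950]);


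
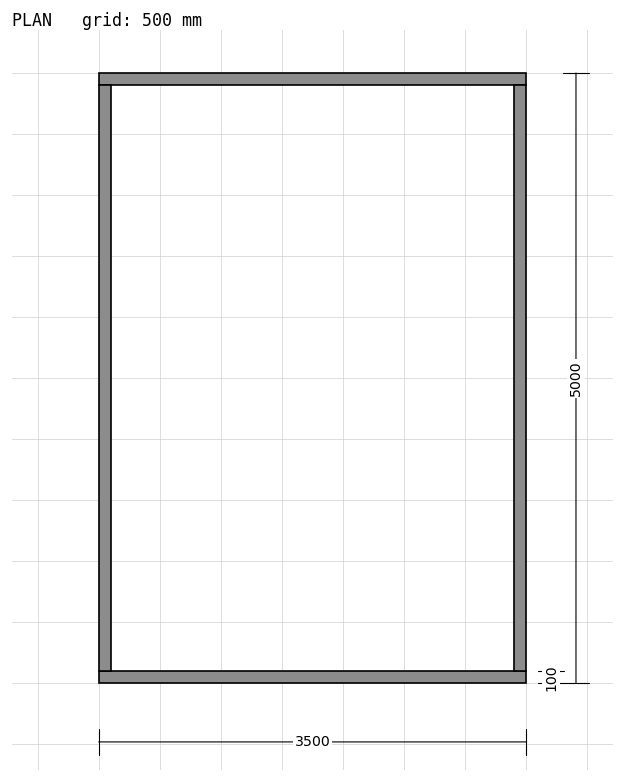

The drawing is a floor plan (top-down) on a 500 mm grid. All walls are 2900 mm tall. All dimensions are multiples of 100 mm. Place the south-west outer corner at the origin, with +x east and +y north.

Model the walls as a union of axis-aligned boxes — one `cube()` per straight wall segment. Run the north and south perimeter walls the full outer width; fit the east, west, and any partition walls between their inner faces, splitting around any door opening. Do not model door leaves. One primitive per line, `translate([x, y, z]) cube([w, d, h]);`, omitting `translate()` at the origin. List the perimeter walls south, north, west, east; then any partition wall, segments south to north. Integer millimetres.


cube([3500, 100, 2900]);
translate([0, 4900, 0]) cube([3500, 100, 2900]);
translate([0, 100, 0]) cube([100, 4800, 2900]);
translate([3400, 100, 0]) cube([100, 4800, 2900]);
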